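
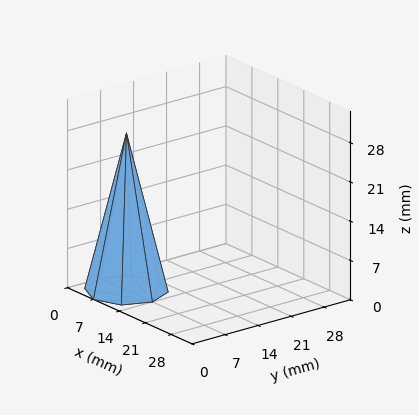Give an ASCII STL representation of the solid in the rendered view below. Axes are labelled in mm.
Reading the render: the shape is a regular 8-sided pyramid, base circumscribed radius ≈ 7 mm, apex at z ≈ 28 mm (dimensions read to the nearest mm from the axis ticks). For the STL, each face is triangulated and given an outward normal.

solid part
  facet normal 0.0000 0.0000 -1.0000
    outer loop
      vertex 7.000 14.000 0.000
      vertex 11.950 11.950 0.000
      vertex 14.000 7.000 0.000
    endloop
  endfacet
  facet normal 0.0000 0.0000 -1.0000
    outer loop
      vertex 2.050 11.950 0.000
      vertex 7.000 14.000 0.000
      vertex 14.000 7.000 0.000
    endloop
  endfacet
  facet normal 0.0000 0.0000 -1.0000
    outer loop
      vertex 0.000 7.000 0.000
      vertex 2.050 11.950 0.000
      vertex 14.000 7.000 0.000
    endloop
  endfacet
  facet normal 0.0000 0.0000 -1.0000
    outer loop
      vertex 2.050 2.050 0.000
      vertex 0.000 7.000 0.000
      vertex 14.000 7.000 0.000
    endloop
  endfacet
  facet normal 0.0000 0.0000 -1.0000
    outer loop
      vertex 7.000 0.000 0.000
      vertex 2.050 2.050 0.000
      vertex 14.000 7.000 0.000
    endloop
  endfacet
  facet normal 0.0000 0.0000 -1.0000
    outer loop
      vertex 11.950 2.050 0.000
      vertex 7.000 0.000 0.000
      vertex 14.000 7.000 0.000
    endloop
  endfacet
  facet normal 0.9002 0.3728 0.2251
    outer loop
      vertex 14.000 7.000 0.000
      vertex 11.950 11.950 0.000
      vertex 7.000 7.000 28.000
    endloop
  endfacet
  facet normal 0.3728 0.9002 0.2251
    outer loop
      vertex 11.950 11.950 0.000
      vertex 7.000 14.000 0.000
      vertex 7.000 7.000 28.000
    endloop
  endfacet
  facet normal -0.3728 0.9002 0.2251
    outer loop
      vertex 7.000 14.000 0.000
      vertex 2.050 11.950 0.000
      vertex 7.000 7.000 28.000
    endloop
  endfacet
  facet normal -0.9002 0.3728 0.2251
    outer loop
      vertex 2.050 11.950 0.000
      vertex 0.000 7.000 0.000
      vertex 7.000 7.000 28.000
    endloop
  endfacet
  facet normal -0.9002 -0.3728 0.2251
    outer loop
      vertex 0.000 7.000 0.000
      vertex 2.050 2.050 0.000
      vertex 7.000 7.000 28.000
    endloop
  endfacet
  facet normal -0.3728 -0.9002 0.2251
    outer loop
      vertex 2.050 2.050 0.000
      vertex 7.000 0.000 0.000
      vertex 7.000 7.000 28.000
    endloop
  endfacet
  facet normal 0.3728 -0.9002 0.2251
    outer loop
      vertex 7.000 0.000 0.000
      vertex 11.950 2.050 0.000
      vertex 7.000 7.000 28.000
    endloop
  endfacet
  facet normal 0.9002 -0.3728 0.2251
    outer loop
      vertex 11.950 2.050 0.000
      vertex 14.000 7.000 0.000
      vertex 7.000 7.000 28.000
    endloop
  endfacet
endsolid part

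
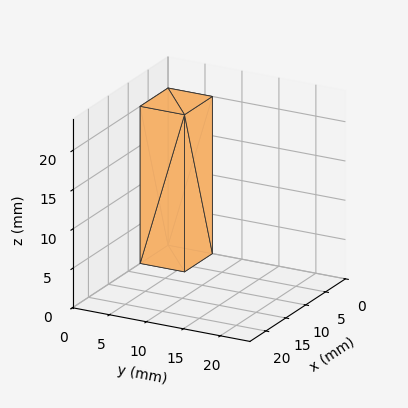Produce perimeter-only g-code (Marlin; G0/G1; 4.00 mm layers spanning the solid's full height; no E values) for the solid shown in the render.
Reading the render: the shape is a rectangular box, roughly 7 × 6 mm footprint and 20 mm tall (dimensions read to the nearest mm from the axis ticks). For the g-code, the solid's height is divided into equal slices at the stated Δz and each level perimeter traced with G1 moves after a G0 lift.

; perimeter-only toolpath
G21 ; units = mm
G90 ; absolute positioning
G28 ; home
; layer 1
G0 Z4.00
G0 X0.00 Y0.00
G1 X7.00 Y0.00
G1 X7.00 Y6.00
G1 X0.00 Y6.00
G1 X0.00 Y0.00
; layer 2
G0 Z8.00
G0 X0.00 Y0.00
G1 X7.00 Y0.00
G1 X7.00 Y6.00
G1 X0.00 Y6.00
G1 X0.00 Y0.00
; layer 3
G0 Z12.00
G0 X0.00 Y0.00
G1 X7.00 Y0.00
G1 X7.00 Y6.00
G1 X0.00 Y6.00
G1 X0.00 Y0.00
; layer 4
G0 Z16.00
G0 X0.00 Y0.00
G1 X7.00 Y0.00
G1 X7.00 Y6.00
G1 X0.00 Y6.00
G1 X0.00 Y0.00
; layer 5
G0 Z20.00
G0 X0.00 Y0.00
G1 X7.00 Y0.00
G1 X7.00 Y6.00
G1 X0.00 Y6.00
G1 X0.00 Y0.00
M2 ; end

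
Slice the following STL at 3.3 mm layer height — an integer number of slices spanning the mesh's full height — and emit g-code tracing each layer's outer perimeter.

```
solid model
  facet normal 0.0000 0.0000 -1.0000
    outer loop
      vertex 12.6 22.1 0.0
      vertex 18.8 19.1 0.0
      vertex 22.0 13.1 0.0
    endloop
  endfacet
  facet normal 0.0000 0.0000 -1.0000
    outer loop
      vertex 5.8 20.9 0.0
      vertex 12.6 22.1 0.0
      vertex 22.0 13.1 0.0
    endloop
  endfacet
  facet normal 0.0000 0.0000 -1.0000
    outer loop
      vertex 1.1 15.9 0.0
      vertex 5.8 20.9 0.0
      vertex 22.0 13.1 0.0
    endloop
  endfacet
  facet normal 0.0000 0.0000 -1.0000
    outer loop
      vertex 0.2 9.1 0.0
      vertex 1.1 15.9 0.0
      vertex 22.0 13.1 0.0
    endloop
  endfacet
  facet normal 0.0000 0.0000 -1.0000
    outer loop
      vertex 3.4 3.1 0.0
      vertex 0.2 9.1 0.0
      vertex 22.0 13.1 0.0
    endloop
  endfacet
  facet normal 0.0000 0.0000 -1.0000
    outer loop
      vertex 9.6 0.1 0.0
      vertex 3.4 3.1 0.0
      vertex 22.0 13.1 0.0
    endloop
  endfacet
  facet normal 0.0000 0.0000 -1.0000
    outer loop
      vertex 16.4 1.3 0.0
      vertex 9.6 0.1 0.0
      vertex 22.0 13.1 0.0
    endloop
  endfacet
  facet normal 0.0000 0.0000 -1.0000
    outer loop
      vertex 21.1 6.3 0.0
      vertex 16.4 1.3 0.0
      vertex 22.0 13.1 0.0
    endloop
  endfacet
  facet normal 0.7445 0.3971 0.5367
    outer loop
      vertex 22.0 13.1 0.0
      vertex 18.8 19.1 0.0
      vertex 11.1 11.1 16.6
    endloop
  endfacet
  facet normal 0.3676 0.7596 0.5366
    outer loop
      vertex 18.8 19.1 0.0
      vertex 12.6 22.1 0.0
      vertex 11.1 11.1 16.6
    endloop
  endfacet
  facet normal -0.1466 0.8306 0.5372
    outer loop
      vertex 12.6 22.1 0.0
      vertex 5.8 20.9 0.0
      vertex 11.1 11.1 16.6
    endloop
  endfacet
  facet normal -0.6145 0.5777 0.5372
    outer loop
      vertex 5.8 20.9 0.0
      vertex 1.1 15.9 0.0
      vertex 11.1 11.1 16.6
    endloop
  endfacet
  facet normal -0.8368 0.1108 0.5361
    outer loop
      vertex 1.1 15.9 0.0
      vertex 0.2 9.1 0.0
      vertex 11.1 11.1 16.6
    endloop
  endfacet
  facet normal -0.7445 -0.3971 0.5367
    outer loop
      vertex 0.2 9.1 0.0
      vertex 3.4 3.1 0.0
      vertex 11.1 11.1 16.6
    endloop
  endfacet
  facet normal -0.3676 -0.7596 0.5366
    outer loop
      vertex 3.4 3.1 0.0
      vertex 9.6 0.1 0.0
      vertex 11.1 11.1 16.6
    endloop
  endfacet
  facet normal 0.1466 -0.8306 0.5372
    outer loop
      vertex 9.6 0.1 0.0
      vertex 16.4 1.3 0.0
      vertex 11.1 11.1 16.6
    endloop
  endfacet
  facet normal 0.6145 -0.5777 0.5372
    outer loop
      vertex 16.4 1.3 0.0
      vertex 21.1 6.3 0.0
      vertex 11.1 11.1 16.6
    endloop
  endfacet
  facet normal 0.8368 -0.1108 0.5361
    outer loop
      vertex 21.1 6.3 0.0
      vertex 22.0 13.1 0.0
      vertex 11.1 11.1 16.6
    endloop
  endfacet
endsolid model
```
; perimeter-only toolpath
G21 ; units = mm
G90 ; absolute positioning
G28 ; home
; layer 1
G0 Z3.3
G0 X19.8 Y12.7
G1 X17.3 Y17.5
G1 X12.3 Y19.9
G1 X6.9 Y18.9
G1 X3.1 Y14.9
G1 X2.4 Y9.5
G1 X4.9 Y4.7
G1 X9.9 Y2.3
G1 X15.3 Y3.3
G1 X19.1 Y7.3
G1 X19.8 Y12.7
; layer 2
G0 Z6.6
G0 X17.6 Y12.3
G1 X15.7 Y15.9
G1 X12.0 Y17.7
G1 X7.9 Y17.0
G1 X5.1 Y14.0
G1 X4.6 Y9.9
G1 X6.5 Y6.3
G1 X10.2 Y4.5
G1 X14.3 Y5.2
G1 X17.1 Y8.2
G1 X17.6 Y12.3
; layer 3
G0 Z10.0
G0 X15.5 Y11.9
G1 X14.2 Y14.3
G1 X11.7 Y15.5
G1 X9.0 Y15.0
G1 X7.1 Y13.0
G1 X6.7 Y10.3
G1 X8.0 Y7.9
G1 X10.5 Y6.7
G1 X13.2 Y7.2
G1 X15.1 Y9.2
G1 X15.5 Y11.9
; layer 4
G0 Z13.3
G0 X13.3 Y11.5
G1 X12.6 Y12.7
G1 X11.4 Y13.3
G1 X10.0 Y13.1
G1 X9.1 Y12.1
G1 X8.9 Y10.7
G1 X9.6 Y9.5
G1 X10.8 Y8.9
G1 X12.2 Y9.1
G1 X13.1 Y10.1
G1 X13.3 Y11.5
M2 ; end

The solid is a regular 10-sided pyramid, base circumscribed radius ≈ 11.1 mm, apex at z ≈ 16.6 mm. Slicing at Δz = 3.3 mm — 5 equal slices spanning the solid's height, so layer i sits at z = i·h/5 — gives 4 non-empty perimeters. Each is a 10-segment closed polygon; G0 lifts to the layer z and rapids to the start vertex, then G1 traces the edges. The cross-section shrinks linearly with z (the slice at the apex is degenerate and omitted).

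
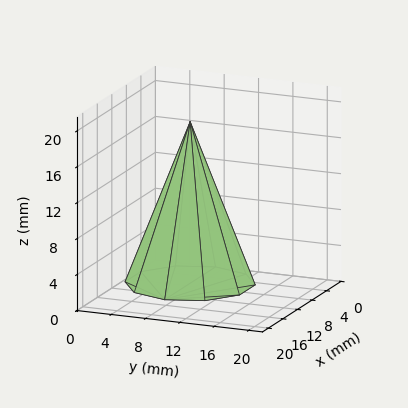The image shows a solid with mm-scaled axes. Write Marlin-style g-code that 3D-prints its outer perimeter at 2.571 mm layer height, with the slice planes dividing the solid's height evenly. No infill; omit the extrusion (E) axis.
Reading the render: the shape is a regular 10-sided pyramid, base circumscribed radius ≈ 7 mm, apex at z ≈ 18 mm (dimensions read to the nearest mm from the axis ticks). For the g-code, the solid's height is divided into equal slices at the stated Δz and each level perimeter traced with G1 moves after a G0 lift.

; perimeter-only toolpath
G21 ; units = mm
G90 ; absolute positioning
G28 ; home
; layer 1
G0 Z2.571
G0 X13.000 Y7.000
G1 X11.854 Y10.526
G1 X8.854 Y12.706
G1 X5.146 Y12.706
G1 X2.146 Y10.526
G1 X1.000 Y7.000
G1 X2.146 Y3.474
G1 X5.146 Y1.294
G1 X8.854 Y1.294
G1 X11.854 Y3.474
G1 X13.000 Y7.000
; layer 2
G0 Z5.143
G0 X12.000 Y7.000
G1 X11.045 Y9.939
G1 X8.545 Y11.755
G1 X5.455 Y11.755
G1 X2.955 Y9.939
G1 X2.000 Y7.000
G1 X2.955 Y4.061
G1 X5.455 Y2.245
G1 X8.545 Y2.245
G1 X11.045 Y4.061
G1 X12.000 Y7.000
; layer 3
G0 Z7.714
G0 X11.000 Y7.000
G1 X10.236 Y9.351
G1 X8.236 Y10.804
G1 X5.764 Y10.804
G1 X3.764 Y9.351
G1 X3.000 Y7.000
G1 X3.764 Y4.649
G1 X5.764 Y3.196
G1 X8.236 Y3.196
G1 X10.236 Y4.649
G1 X11.000 Y7.000
; layer 4
G0 Z10.286
G0 X10.000 Y7.000
G1 X9.427 Y8.763
G1 X7.927 Y9.853
G1 X6.073 Y9.853
G1 X4.573 Y8.763
G1 X4.000 Y7.000
G1 X4.573 Y5.237
G1 X6.073 Y4.147
G1 X7.927 Y4.147
G1 X9.427 Y5.237
G1 X10.000 Y7.000
; layer 5
G0 Z12.857
G0 X9.000 Y7.000
G1 X8.618 Y8.175
G1 X7.618 Y8.902
G1 X6.382 Y8.902
G1 X5.382 Y8.175
G1 X5.000 Y7.000
G1 X5.382 Y5.825
G1 X6.382 Y5.098
G1 X7.618 Y5.098
G1 X8.618 Y5.825
G1 X9.000 Y7.000
; layer 6
G0 Z15.429
G0 X8.000 Y7.000
G1 X7.809 Y7.588
G1 X7.309 Y7.951
G1 X6.691 Y7.951
G1 X6.191 Y7.588
G1 X6.000 Y7.000
G1 X6.191 Y6.412
G1 X6.691 Y6.049
G1 X7.309 Y6.049
G1 X7.809 Y6.412
G1 X8.000 Y7.000
M2 ; end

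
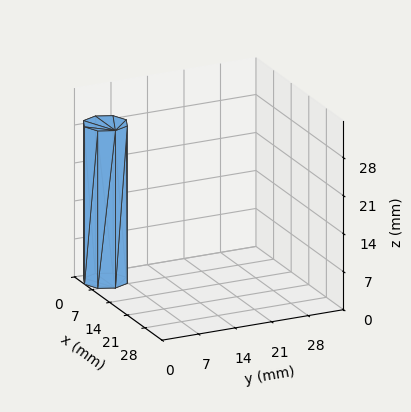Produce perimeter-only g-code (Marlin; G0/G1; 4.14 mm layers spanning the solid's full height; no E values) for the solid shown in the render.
Reading the render: the shape is a regular 8-sided prism (a cylinder approximated with 8 flat sides), circumscribed radius ≈ 4 mm, height ≈ 29 mm (dimensions read to the nearest mm from the axis ticks). For the g-code, the solid's height is divided into equal slices at the stated Δz and each level perimeter traced with G1 moves after a G0 lift.

; perimeter-only toolpath
G21 ; units = mm
G90 ; absolute positioning
G28 ; home
; layer 1
G0 Z4.14
G0 X8.00 Y4.00
G1 X6.83 Y6.83
G1 X4.00 Y8.00
G1 X1.17 Y6.83
G1 X0.00 Y4.00
G1 X1.17 Y1.17
G1 X4.00 Y0.00
G1 X6.83 Y1.17
G1 X8.00 Y4.00
; layer 2
G0 Z8.29
G0 X8.00 Y4.00
G1 X6.83 Y6.83
G1 X4.00 Y8.00
G1 X1.17 Y6.83
G1 X0.00 Y4.00
G1 X1.17 Y1.17
G1 X4.00 Y0.00
G1 X6.83 Y1.17
G1 X8.00 Y4.00
; layer 3
G0 Z12.43
G0 X8.00 Y4.00
G1 X6.83 Y6.83
G1 X4.00 Y8.00
G1 X1.17 Y6.83
G1 X0.00 Y4.00
G1 X1.17 Y1.17
G1 X4.00 Y0.00
G1 X6.83 Y1.17
G1 X8.00 Y4.00
; layer 4
G0 Z16.57
G0 X8.00 Y4.00
G1 X6.83 Y6.83
G1 X4.00 Y8.00
G1 X1.17 Y6.83
G1 X0.00 Y4.00
G1 X1.17 Y1.17
G1 X4.00 Y0.00
G1 X6.83 Y1.17
G1 X8.00 Y4.00
; layer 5
G0 Z20.71
G0 X8.00 Y4.00
G1 X6.83 Y6.83
G1 X4.00 Y8.00
G1 X1.17 Y6.83
G1 X0.00 Y4.00
G1 X1.17 Y1.17
G1 X4.00 Y0.00
G1 X6.83 Y1.17
G1 X8.00 Y4.00
; layer 6
G0 Z24.86
G0 X8.00 Y4.00
G1 X6.83 Y6.83
G1 X4.00 Y8.00
G1 X1.17 Y6.83
G1 X0.00 Y4.00
G1 X1.17 Y1.17
G1 X4.00 Y0.00
G1 X6.83 Y1.17
G1 X8.00 Y4.00
; layer 7
G0 Z29.00
G0 X8.00 Y4.00
G1 X6.83 Y6.83
G1 X4.00 Y8.00
G1 X1.17 Y6.83
G1 X0.00 Y4.00
G1 X1.17 Y1.17
G1 X4.00 Y0.00
G1 X6.83 Y1.17
G1 X8.00 Y4.00
M2 ; end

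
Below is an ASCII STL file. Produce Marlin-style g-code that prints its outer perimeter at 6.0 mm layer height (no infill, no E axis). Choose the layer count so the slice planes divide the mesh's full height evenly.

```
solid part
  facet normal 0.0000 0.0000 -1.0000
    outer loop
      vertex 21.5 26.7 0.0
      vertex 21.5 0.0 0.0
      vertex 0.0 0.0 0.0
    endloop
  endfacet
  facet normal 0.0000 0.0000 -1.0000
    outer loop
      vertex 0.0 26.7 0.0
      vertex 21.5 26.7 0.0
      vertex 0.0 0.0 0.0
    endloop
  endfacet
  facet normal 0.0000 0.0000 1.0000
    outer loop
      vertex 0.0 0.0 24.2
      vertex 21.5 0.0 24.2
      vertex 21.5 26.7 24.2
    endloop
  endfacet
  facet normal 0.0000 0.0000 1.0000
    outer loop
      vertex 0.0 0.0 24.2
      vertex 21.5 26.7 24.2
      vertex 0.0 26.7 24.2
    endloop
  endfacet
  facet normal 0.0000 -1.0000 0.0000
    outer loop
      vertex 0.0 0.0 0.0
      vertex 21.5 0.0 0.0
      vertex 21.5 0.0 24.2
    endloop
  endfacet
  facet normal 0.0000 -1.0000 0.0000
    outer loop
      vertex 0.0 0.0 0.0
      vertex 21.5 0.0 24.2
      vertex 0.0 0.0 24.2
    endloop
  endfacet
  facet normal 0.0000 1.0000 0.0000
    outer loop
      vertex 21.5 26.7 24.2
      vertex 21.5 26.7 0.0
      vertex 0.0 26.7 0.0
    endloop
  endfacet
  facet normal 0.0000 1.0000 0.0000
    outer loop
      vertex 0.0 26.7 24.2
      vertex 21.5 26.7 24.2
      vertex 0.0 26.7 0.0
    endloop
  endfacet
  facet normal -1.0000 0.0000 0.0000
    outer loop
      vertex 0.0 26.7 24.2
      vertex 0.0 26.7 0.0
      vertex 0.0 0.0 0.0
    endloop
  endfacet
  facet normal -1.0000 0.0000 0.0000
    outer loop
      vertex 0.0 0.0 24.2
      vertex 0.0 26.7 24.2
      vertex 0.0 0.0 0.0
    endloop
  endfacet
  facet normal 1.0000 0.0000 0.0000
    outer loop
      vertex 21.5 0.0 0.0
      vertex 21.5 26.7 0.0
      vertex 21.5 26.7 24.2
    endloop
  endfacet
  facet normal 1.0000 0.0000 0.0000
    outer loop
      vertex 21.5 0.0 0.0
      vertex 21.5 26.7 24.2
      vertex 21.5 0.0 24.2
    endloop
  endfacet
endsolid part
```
; perimeter-only toolpath
G21 ; units = mm
G90 ; absolute positioning
G28 ; home
; layer 1
G0 Z6.0
G0 X0.0 Y0.0
G1 X21.5 Y0.0
G1 X21.5 Y26.7
G1 X0.0 Y26.7
G1 X0.0 Y0.0
; layer 2
G0 Z12.1
G0 X0.0 Y0.0
G1 X21.5 Y0.0
G1 X21.5 Y26.7
G1 X0.0 Y26.7
G1 X0.0 Y0.0
; layer 3
G0 Z18.1
G0 X0.0 Y0.0
G1 X21.5 Y0.0
G1 X21.5 Y26.7
G1 X0.0 Y26.7
G1 X0.0 Y0.0
; layer 4
G0 Z24.2
G0 X0.0 Y0.0
G1 X21.5 Y0.0
G1 X21.5 Y26.7
G1 X0.0 Y26.7
G1 X0.0 Y0.0
M2 ; end

The solid is a rectangular box, roughly 21.5 × 26.7 mm footprint and 24.2 mm tall. Slicing at Δz = 6.0 mm — 4 equal slices spanning the solid's height, so layer i sits at z = i·h/4 — gives 4 non-empty perimeters. Each is a 4-segment closed polygon; G0 lifts to the layer z and rapids to the start vertex, then G1 traces the edges.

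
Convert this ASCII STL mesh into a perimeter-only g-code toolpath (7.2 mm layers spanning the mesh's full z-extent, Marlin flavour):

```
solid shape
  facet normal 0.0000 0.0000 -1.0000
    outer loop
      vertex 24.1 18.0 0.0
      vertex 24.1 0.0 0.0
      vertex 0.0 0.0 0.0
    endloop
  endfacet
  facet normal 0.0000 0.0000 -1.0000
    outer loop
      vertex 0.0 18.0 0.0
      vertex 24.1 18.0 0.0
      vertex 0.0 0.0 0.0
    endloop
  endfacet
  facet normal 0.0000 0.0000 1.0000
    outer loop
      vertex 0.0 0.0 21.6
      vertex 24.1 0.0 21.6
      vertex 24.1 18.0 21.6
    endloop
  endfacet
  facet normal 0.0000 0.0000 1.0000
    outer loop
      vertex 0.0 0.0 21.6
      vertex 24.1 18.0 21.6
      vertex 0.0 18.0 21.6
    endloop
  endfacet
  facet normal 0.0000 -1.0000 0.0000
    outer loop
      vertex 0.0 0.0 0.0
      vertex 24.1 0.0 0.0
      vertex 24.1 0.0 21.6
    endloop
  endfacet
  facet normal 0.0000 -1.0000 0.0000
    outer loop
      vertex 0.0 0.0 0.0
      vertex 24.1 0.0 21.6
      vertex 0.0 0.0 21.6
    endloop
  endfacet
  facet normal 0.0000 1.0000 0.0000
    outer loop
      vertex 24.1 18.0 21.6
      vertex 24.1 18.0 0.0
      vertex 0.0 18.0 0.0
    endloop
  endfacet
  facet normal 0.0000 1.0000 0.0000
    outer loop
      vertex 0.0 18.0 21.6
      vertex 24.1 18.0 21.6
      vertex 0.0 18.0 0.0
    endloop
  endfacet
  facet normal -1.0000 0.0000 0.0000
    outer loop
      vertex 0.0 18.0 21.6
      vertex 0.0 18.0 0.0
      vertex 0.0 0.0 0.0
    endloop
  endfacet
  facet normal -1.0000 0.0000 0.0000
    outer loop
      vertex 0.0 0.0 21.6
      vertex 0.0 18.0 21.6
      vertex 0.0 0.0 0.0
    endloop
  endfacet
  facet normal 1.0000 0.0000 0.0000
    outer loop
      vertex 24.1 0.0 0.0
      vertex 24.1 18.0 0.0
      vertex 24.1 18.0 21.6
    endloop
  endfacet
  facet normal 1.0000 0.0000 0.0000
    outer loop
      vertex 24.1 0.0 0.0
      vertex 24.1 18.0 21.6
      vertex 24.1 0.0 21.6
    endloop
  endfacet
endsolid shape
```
; perimeter-only toolpath
G21 ; units = mm
G90 ; absolute positioning
G28 ; home
; layer 1
G0 Z7.2
G0 X0.0 Y0.0
G1 X24.1 Y0.0
G1 X24.1 Y18.0
G1 X0.0 Y18.0
G1 X0.0 Y0.0
; layer 2
G0 Z14.4
G0 X0.0 Y0.0
G1 X24.1 Y0.0
G1 X24.1 Y18.0
G1 X0.0 Y18.0
G1 X0.0 Y0.0
; layer 3
G0 Z21.6
G0 X0.0 Y0.0
G1 X24.1 Y0.0
G1 X24.1 Y18.0
G1 X0.0 Y18.0
G1 X0.0 Y0.0
M2 ; end

The solid is a rectangular box, roughly 24.1 × 18 mm footprint and 21.6 mm tall. Slicing at Δz = 7.2 mm — 3 equal slices spanning the solid's height, so layer i sits at z = i·h/3 — gives 3 non-empty perimeters. Each is a 4-segment closed polygon; G0 lifts to the layer z and rapids to the start vertex, then G1 traces the edges.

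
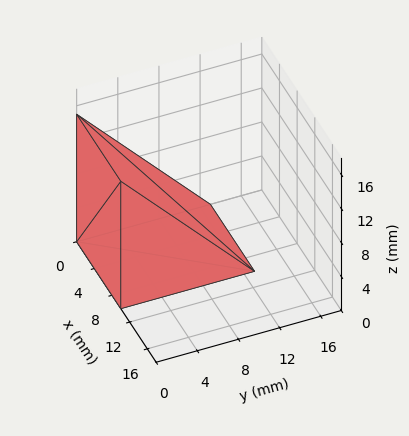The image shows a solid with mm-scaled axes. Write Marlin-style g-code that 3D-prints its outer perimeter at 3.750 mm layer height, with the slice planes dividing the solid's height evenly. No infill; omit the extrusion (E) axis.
Reading the render: the shape is a wedge (ramp): 10 × 13 mm base, rising to 15 mm along the y=0 edge and sloping linearly to z=0 at y=13 (dimensions read to the nearest mm from the axis ticks). For the g-code, the solid's height is divided into equal slices at the stated Δz and each level perimeter traced with G1 moves after a G0 lift.

; perimeter-only toolpath
G21 ; units = mm
G90 ; absolute positioning
G28 ; home
; layer 1
G0 Z3.750
G0 X0.000 Y0.000
G1 X10.000 Y0.000
G1 X10.000 Y9.750
G1 X0.000 Y9.750
G1 X0.000 Y0.000
; layer 2
G0 Z7.500
G0 X0.000 Y0.000
G1 X10.000 Y0.000
G1 X10.000 Y6.500
G1 X0.000 Y6.500
G1 X0.000 Y0.000
; layer 3
G0 Z11.250
G0 X0.000 Y0.000
G1 X10.000 Y0.000
G1 X10.000 Y3.250
G1 X0.000 Y3.250
G1 X0.000 Y0.000
M2 ; end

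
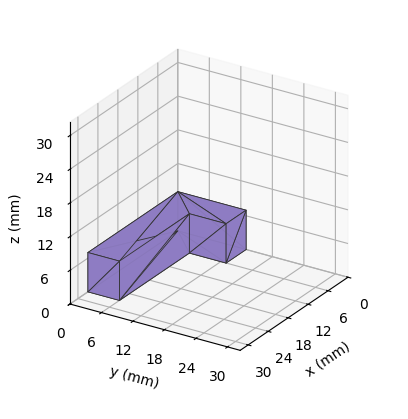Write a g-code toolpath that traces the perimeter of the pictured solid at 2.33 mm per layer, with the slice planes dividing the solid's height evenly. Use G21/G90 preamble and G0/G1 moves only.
Reading the render: the shape is an L-shaped prism: outer 27 × 13 mm, arm thicknesses ≈ 6 mm (horizontal) and 6 mm (vertical), extruded 7 mm in z (dimensions read to the nearest mm from the axis ticks). For the g-code, the solid's height is divided into equal slices at the stated Δz and each level perimeter traced with G1 moves after a G0 lift.

; perimeter-only toolpath
G21 ; units = mm
G90 ; absolute positioning
G28 ; home
; layer 1
G0 Z2.33
G0 X0.00 Y0.00
G1 X27.00 Y0.00
G1 X27.00 Y6.00
G1 X6.00 Y6.00
G1 X6.00 Y13.00
G1 X0.00 Y13.00
G1 X0.00 Y0.00
; layer 2
G0 Z4.67
G0 X0.00 Y0.00
G1 X27.00 Y0.00
G1 X27.00 Y6.00
G1 X6.00 Y6.00
G1 X6.00 Y13.00
G1 X0.00 Y13.00
G1 X0.00 Y0.00
; layer 3
G0 Z7.00
G0 X0.00 Y0.00
G1 X27.00 Y0.00
G1 X27.00 Y6.00
G1 X6.00 Y6.00
G1 X6.00 Y13.00
G1 X0.00 Y13.00
G1 X0.00 Y0.00
M2 ; end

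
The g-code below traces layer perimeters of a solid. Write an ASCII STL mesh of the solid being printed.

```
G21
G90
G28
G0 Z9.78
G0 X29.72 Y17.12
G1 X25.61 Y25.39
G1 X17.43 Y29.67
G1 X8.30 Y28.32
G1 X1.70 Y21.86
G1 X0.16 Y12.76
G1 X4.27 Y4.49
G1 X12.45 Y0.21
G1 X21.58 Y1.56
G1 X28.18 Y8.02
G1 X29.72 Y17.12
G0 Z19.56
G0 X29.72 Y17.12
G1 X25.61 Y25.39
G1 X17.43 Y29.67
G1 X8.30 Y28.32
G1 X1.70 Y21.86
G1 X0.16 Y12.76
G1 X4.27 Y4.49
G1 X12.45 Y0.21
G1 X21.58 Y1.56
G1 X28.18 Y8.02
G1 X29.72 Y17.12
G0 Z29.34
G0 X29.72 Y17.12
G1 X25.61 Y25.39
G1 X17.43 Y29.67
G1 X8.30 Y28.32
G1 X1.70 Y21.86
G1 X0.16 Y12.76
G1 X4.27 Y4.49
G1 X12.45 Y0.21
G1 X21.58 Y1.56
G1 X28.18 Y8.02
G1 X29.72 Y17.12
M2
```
solid part
  facet normal 0.0000 0.0000 -1.0000
    outer loop
      vertex 17.43 29.67 0.00
      vertex 25.61 25.39 0.00
      vertex 29.72 17.12 0.00
    endloop
  endfacet
  facet normal 0.0000 0.0000 -1.0000
    outer loop
      vertex 8.30 28.32 0.00
      vertex 17.43 29.67 0.00
      vertex 29.72 17.12 0.00
    endloop
  endfacet
  facet normal 0.0000 0.0000 -1.0000
    outer loop
      vertex 1.70 21.86 0.00
      vertex 8.30 28.32 0.00
      vertex 29.72 17.12 0.00
    endloop
  endfacet
  facet normal 0.0000 0.0000 -1.0000
    outer loop
      vertex 0.16 12.76 0.00
      vertex 1.70 21.86 0.00
      vertex 29.72 17.12 0.00
    endloop
  endfacet
  facet normal 0.0000 0.0000 -1.0000
    outer loop
      vertex 4.27 4.49 0.00
      vertex 0.16 12.76 0.00
      vertex 29.72 17.12 0.00
    endloop
  endfacet
  facet normal 0.0000 0.0000 -1.0000
    outer loop
      vertex 12.45 0.21 0.00
      vertex 4.27 4.49 0.00
      vertex 29.72 17.12 0.00
    endloop
  endfacet
  facet normal 0.0000 0.0000 -1.0000
    outer loop
      vertex 21.58 1.56 0.00
      vertex 12.45 0.21 0.00
      vertex 29.72 17.12 0.00
    endloop
  endfacet
  facet normal 0.0000 0.0000 -1.0000
    outer loop
      vertex 28.18 8.02 0.00
      vertex 21.58 1.56 0.00
      vertex 29.72 17.12 0.00
    endloop
  endfacet
  facet normal 0.0000 0.0000 1.0000
    outer loop
      vertex 29.72 17.12 29.34
      vertex 25.61 25.39 29.34
      vertex 17.43 29.67 29.34
    endloop
  endfacet
  facet normal 0.0000 0.0000 1.0000
    outer loop
      vertex 29.72 17.12 29.34
      vertex 17.43 29.67 29.34
      vertex 8.30 28.32 29.34
    endloop
  endfacet
  facet normal 0.0000 0.0000 1.0000
    outer loop
      vertex 29.72 17.12 29.34
      vertex 8.30 28.32 29.34
      vertex 1.70 21.86 29.34
    endloop
  endfacet
  facet normal 0.0000 0.0000 1.0000
    outer loop
      vertex 29.72 17.12 29.34
      vertex 1.70 21.86 29.34
      vertex 0.16 12.76 29.34
    endloop
  endfacet
  facet normal 0.0000 0.0000 1.0000
    outer loop
      vertex 29.72 17.12 29.34
      vertex 0.16 12.76 29.34
      vertex 4.27 4.49 29.34
    endloop
  endfacet
  facet normal 0.0000 0.0000 1.0000
    outer loop
      vertex 29.72 17.12 29.34
      vertex 4.27 4.49 29.34
      vertex 12.45 0.21 29.34
    endloop
  endfacet
  facet normal 0.0000 0.0000 1.0000
    outer loop
      vertex 29.72 17.12 29.34
      vertex 12.45 0.21 29.34
      vertex 21.58 1.56 29.34
    endloop
  endfacet
  facet normal 0.0000 0.0000 1.0000
    outer loop
      vertex 29.72 17.12 29.34
      vertex 21.58 1.56 29.34
      vertex 28.18 8.02 29.34
    endloop
  endfacet
  facet normal 0.8955 0.4450 0.0000
    outer loop
      vertex 29.72 17.12 0.00
      vertex 25.61 25.39 0.00
      vertex 25.61 25.39 29.34
    endloop
  endfacet
  facet normal 0.8955 0.4450 0.0000
    outer loop
      vertex 29.72 17.12 0.00
      vertex 25.61 25.39 29.34
      vertex 29.72 17.12 29.34
    endloop
  endfacet
  facet normal 0.4636 0.8860 0.0000
    outer loop
      vertex 25.61 25.39 0.00
      vertex 17.43 29.67 0.00
      vertex 17.43 29.67 29.34
    endloop
  endfacet
  facet normal 0.4636 0.8860 0.0000
    outer loop
      vertex 25.61 25.39 0.00
      vertex 17.43 29.67 29.34
      vertex 25.61 25.39 29.34
    endloop
  endfacet
  facet normal -0.1463 0.9892 0.0000
    outer loop
      vertex 17.43 29.67 0.00
      vertex 8.30 28.32 0.00
      vertex 8.30 28.32 29.34
    endloop
  endfacet
  facet normal -0.1463 0.9892 0.0000
    outer loop
      vertex 17.43 29.67 0.00
      vertex 8.30 28.32 29.34
      vertex 17.43 29.67 29.34
    endloop
  endfacet
  facet normal -0.6995 0.7146 0.0000
    outer loop
      vertex 8.30 28.32 0.00
      vertex 1.70 21.86 0.00
      vertex 1.70 21.86 29.34
    endloop
  endfacet
  facet normal -0.6995 0.7146 0.0000
    outer loop
      vertex 8.30 28.32 0.00
      vertex 1.70 21.86 29.34
      vertex 8.30 28.32 29.34
    endloop
  endfacet
  facet normal -0.9860 0.1669 0.0000
    outer loop
      vertex 1.70 21.86 0.00
      vertex 0.16 12.76 0.00
      vertex 0.16 12.76 29.34
    endloop
  endfacet
  facet normal -0.9860 0.1669 0.0000
    outer loop
      vertex 1.70 21.86 0.00
      vertex 0.16 12.76 29.34
      vertex 1.70 21.86 29.34
    endloop
  endfacet
  facet normal -0.8955 -0.4450 0.0000
    outer loop
      vertex 0.16 12.76 0.00
      vertex 4.27 4.49 0.00
      vertex 4.27 4.49 29.34
    endloop
  endfacet
  facet normal -0.8955 -0.4450 0.0000
    outer loop
      vertex 0.16 12.76 0.00
      vertex 4.27 4.49 29.34
      vertex 0.16 12.76 29.34
    endloop
  endfacet
  facet normal -0.4636 -0.8860 0.0000
    outer loop
      vertex 4.27 4.49 0.00
      vertex 12.45 0.21 0.00
      vertex 12.45 0.21 29.34
    endloop
  endfacet
  facet normal -0.4636 -0.8860 0.0000
    outer loop
      vertex 4.27 4.49 0.00
      vertex 12.45 0.21 29.34
      vertex 4.27 4.49 29.34
    endloop
  endfacet
  facet normal 0.1463 -0.9892 0.0000
    outer loop
      vertex 12.45 0.21 0.00
      vertex 21.58 1.56 0.00
      vertex 21.58 1.56 29.34
    endloop
  endfacet
  facet normal 0.1463 -0.9892 0.0000
    outer loop
      vertex 12.45 0.21 0.00
      vertex 21.58 1.56 29.34
      vertex 12.45 0.21 29.34
    endloop
  endfacet
  facet normal 0.6995 -0.7146 0.0000
    outer loop
      vertex 21.58 1.56 0.00
      vertex 28.18 8.02 0.00
      vertex 28.18 8.02 29.34
    endloop
  endfacet
  facet normal 0.6995 -0.7146 0.0000
    outer loop
      vertex 21.58 1.56 0.00
      vertex 28.18 8.02 29.34
      vertex 21.58 1.56 29.34
    endloop
  endfacet
  facet normal 0.9860 -0.1669 0.0000
    outer loop
      vertex 28.18 8.02 0.00
      vertex 29.72 17.12 0.00
      vertex 29.72 17.12 29.34
    endloop
  endfacet
  facet normal 0.9860 -0.1669 0.0000
    outer loop
      vertex 28.18 8.02 0.00
      vertex 29.72 17.12 29.34
      vertex 28.18 8.02 29.34
    endloop
  endfacet
endsolid part

The G0 Z moves step by Δz≈9.78 mm. Every layer's G1 loop is the same polygon, so the solid is a straight extrusion of it from z=0 to z≈29.3. Closing with flat bottom and top caps and triangulating gives 36 facets — a regular 10-sided prism (a cylinder approximated with 10 flat sides), circumscribed radius ≈ 14.9 mm, height ≈ 29.3 mm.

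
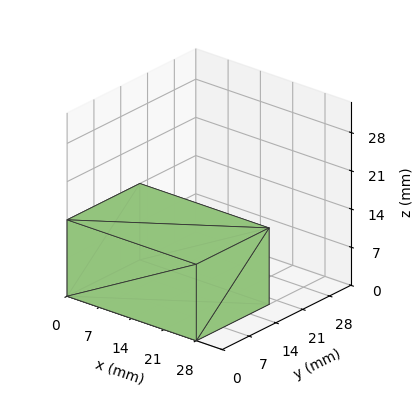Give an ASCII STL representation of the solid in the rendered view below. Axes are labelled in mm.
Reading the render: the shape is a rectangular box, roughly 28 × 19 mm footprint and 14 mm tall (dimensions read to the nearest mm from the axis ticks). For the STL, each face is triangulated and given an outward normal.

solid part
  facet normal 0.0000 0.0000 -1.0000
    outer loop
      vertex 28.0 19.0 0.0
      vertex 28.0 0.0 0.0
      vertex 0.0 0.0 0.0
    endloop
  endfacet
  facet normal 0.0000 0.0000 -1.0000
    outer loop
      vertex 0.0 19.0 0.0
      vertex 28.0 19.0 0.0
      vertex 0.0 0.0 0.0
    endloop
  endfacet
  facet normal 0.0000 0.0000 1.0000
    outer loop
      vertex 0.0 0.0 14.0
      vertex 28.0 0.0 14.0
      vertex 28.0 19.0 14.0
    endloop
  endfacet
  facet normal 0.0000 0.0000 1.0000
    outer loop
      vertex 0.0 0.0 14.0
      vertex 28.0 19.0 14.0
      vertex 0.0 19.0 14.0
    endloop
  endfacet
  facet normal 0.0000 -1.0000 0.0000
    outer loop
      vertex 0.0 0.0 0.0
      vertex 28.0 0.0 0.0
      vertex 28.0 0.0 14.0
    endloop
  endfacet
  facet normal 0.0000 -1.0000 0.0000
    outer loop
      vertex 0.0 0.0 0.0
      vertex 28.0 0.0 14.0
      vertex 0.0 0.0 14.0
    endloop
  endfacet
  facet normal 0.0000 1.0000 0.0000
    outer loop
      vertex 28.0 19.0 14.0
      vertex 28.0 19.0 0.0
      vertex 0.0 19.0 0.0
    endloop
  endfacet
  facet normal 0.0000 1.0000 0.0000
    outer loop
      vertex 0.0 19.0 14.0
      vertex 28.0 19.0 14.0
      vertex 0.0 19.0 0.0
    endloop
  endfacet
  facet normal -1.0000 0.0000 0.0000
    outer loop
      vertex 0.0 19.0 14.0
      vertex 0.0 19.0 0.0
      vertex 0.0 0.0 0.0
    endloop
  endfacet
  facet normal -1.0000 0.0000 0.0000
    outer loop
      vertex 0.0 0.0 14.0
      vertex 0.0 19.0 14.0
      vertex 0.0 0.0 0.0
    endloop
  endfacet
  facet normal 1.0000 0.0000 0.0000
    outer loop
      vertex 28.0 0.0 0.0
      vertex 28.0 19.0 0.0
      vertex 28.0 19.0 14.0
    endloop
  endfacet
  facet normal 1.0000 0.0000 0.0000
    outer loop
      vertex 28.0 0.0 0.0
      vertex 28.0 19.0 14.0
      vertex 28.0 0.0 14.0
    endloop
  endfacet
endsolid part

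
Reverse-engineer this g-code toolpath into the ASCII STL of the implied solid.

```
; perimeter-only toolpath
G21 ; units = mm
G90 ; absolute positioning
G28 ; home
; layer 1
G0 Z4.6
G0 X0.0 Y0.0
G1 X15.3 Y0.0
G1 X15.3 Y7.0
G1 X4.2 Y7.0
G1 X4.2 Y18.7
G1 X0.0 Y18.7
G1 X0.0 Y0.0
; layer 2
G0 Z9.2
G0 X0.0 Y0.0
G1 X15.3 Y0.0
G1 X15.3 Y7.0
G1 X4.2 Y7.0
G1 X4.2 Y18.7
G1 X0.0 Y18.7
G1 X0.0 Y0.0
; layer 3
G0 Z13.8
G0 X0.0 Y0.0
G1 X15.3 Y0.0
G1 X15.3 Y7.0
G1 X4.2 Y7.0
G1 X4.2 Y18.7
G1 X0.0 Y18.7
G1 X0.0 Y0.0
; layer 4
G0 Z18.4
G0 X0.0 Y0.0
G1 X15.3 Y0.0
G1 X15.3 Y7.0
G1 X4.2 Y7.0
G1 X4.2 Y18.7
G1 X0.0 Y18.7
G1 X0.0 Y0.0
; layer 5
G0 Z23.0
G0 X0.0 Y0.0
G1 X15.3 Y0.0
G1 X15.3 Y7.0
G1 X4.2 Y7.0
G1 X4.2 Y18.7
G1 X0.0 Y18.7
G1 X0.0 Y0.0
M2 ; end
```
solid part
  facet normal 0.0000 0.0000 -1.0000
    outer loop
      vertex 15.3 7.0 0.0
      vertex 15.3 0.0 0.0
      vertex 0.0 0.0 0.0
    endloop
  endfacet
  facet normal 0.0000 0.0000 -1.0000
    outer loop
      vertex 4.2 7.0 0.0
      vertex 15.3 7.0 0.0
      vertex 0.0 0.0 0.0
    endloop
  endfacet
  facet normal 0.0000 0.0000 -1.0000
    outer loop
      vertex 4.2 18.7 0.0
      vertex 4.2 7.0 0.0
      vertex 0.0 0.0 0.0
    endloop
  endfacet
  facet normal 0.0000 0.0000 -1.0000
    outer loop
      vertex 0.0 18.7 0.0
      vertex 4.2 18.7 0.0
      vertex 0.0 0.0 0.0
    endloop
  endfacet
  facet normal 0.0000 0.0000 1.0000
    outer loop
      vertex 0.0 0.0 23.0
      vertex 15.3 0.0 23.0
      vertex 15.3 7.0 23.0
    endloop
  endfacet
  facet normal 0.0000 0.0000 1.0000
    outer loop
      vertex 0.0 0.0 23.0
      vertex 15.3 7.0 23.0
      vertex 4.2 7.0 23.0
    endloop
  endfacet
  facet normal 0.0000 0.0000 1.0000
    outer loop
      vertex 0.0 0.0 23.0
      vertex 4.2 7.0 23.0
      vertex 4.2 18.7 23.0
    endloop
  endfacet
  facet normal 0.0000 0.0000 1.0000
    outer loop
      vertex 0.0 0.0 23.0
      vertex 4.2 18.7 23.0
      vertex 0.0 18.7 23.0
    endloop
  endfacet
  facet normal 0.0000 -1.0000 0.0000
    outer loop
      vertex 0.0 0.0 0.0
      vertex 15.3 0.0 0.0
      vertex 15.3 0.0 23.0
    endloop
  endfacet
  facet normal 0.0000 -1.0000 0.0000
    outer loop
      vertex 0.0 0.0 0.0
      vertex 15.3 0.0 23.0
      vertex 0.0 0.0 23.0
    endloop
  endfacet
  facet normal 1.0000 0.0000 0.0000
    outer loop
      vertex 15.3 0.0 0.0
      vertex 15.3 7.0 0.0
      vertex 15.3 7.0 23.0
    endloop
  endfacet
  facet normal 1.0000 0.0000 0.0000
    outer loop
      vertex 15.3 0.0 0.0
      vertex 15.3 7.0 23.0
      vertex 15.3 0.0 23.0
    endloop
  endfacet
  facet normal 0.0000 1.0000 0.0000
    outer loop
      vertex 15.3 7.0 0.0
      vertex 4.2 7.0 0.0
      vertex 4.2 7.0 23.0
    endloop
  endfacet
  facet normal 0.0000 1.0000 0.0000
    outer loop
      vertex 15.3 7.0 0.0
      vertex 4.2 7.0 23.0
      vertex 15.3 7.0 23.0
    endloop
  endfacet
  facet normal 1.0000 0.0000 0.0000
    outer loop
      vertex 4.2 7.0 0.0
      vertex 4.2 18.7 0.0
      vertex 4.2 18.7 23.0
    endloop
  endfacet
  facet normal 1.0000 0.0000 0.0000
    outer loop
      vertex 4.2 7.0 0.0
      vertex 4.2 18.7 23.0
      vertex 4.2 7.0 23.0
    endloop
  endfacet
  facet normal 0.0000 1.0000 0.0000
    outer loop
      vertex 4.2 18.7 0.0
      vertex 0.0 18.7 0.0
      vertex 0.0 18.7 23.0
    endloop
  endfacet
  facet normal 0.0000 1.0000 0.0000
    outer loop
      vertex 4.2 18.7 0.0
      vertex 0.0 18.7 23.0
      vertex 4.2 18.7 23.0
    endloop
  endfacet
  facet normal -1.0000 0.0000 0.0000
    outer loop
      vertex 0.0 18.7 0.0
      vertex 0.0 0.0 0.0
      vertex 0.0 0.0 23.0
    endloop
  endfacet
  facet normal -1.0000 0.0000 0.0000
    outer loop
      vertex 0.0 18.7 0.0
      vertex 0.0 0.0 23.0
      vertex 0.0 18.7 23.0
    endloop
  endfacet
endsolid part

The G0 Z moves step by Δz≈4.6 mm. Every layer's G1 loop is the same polygon, so the solid is a straight extrusion of it from z=0 to z≈23. Closing with flat bottom and top caps and triangulating gives 20 facets — an L-shaped prism: outer 15.3 × 18.7 mm, arm thicknesses ≈ 7 mm (horizontal) and 4.2 mm (vertical), extruded 23 mm in z.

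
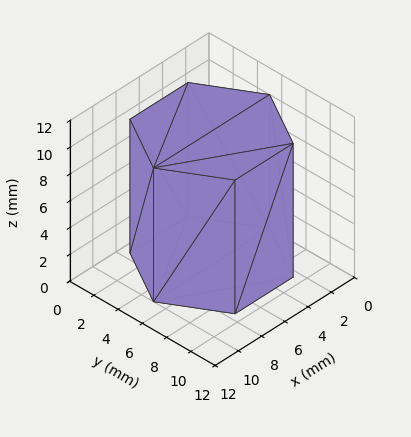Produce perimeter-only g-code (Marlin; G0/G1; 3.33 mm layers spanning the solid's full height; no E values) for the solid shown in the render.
Reading the render: the shape is a regular 6-sided prism (a cylinder approximated with 6 flat sides), circumscribed radius ≈ 5 mm, height ≈ 10 mm (dimensions read to the nearest mm from the axis ticks). For the g-code, the solid's height is divided into equal slices at the stated Δz and each level perimeter traced with G1 moves after a G0 lift.

; perimeter-only toolpath
G21 ; units = mm
G90 ; absolute positioning
G28 ; home
; layer 1
G0 Z3.33
G0 X10.00 Y5.00
G1 X7.50 Y9.33
G1 X2.50 Y9.33
G1 X0.00 Y5.00
G1 X2.50 Y0.67
G1 X7.50 Y0.67
G1 X10.00 Y5.00
; layer 2
G0 Z6.67
G0 X10.00 Y5.00
G1 X7.50 Y9.33
G1 X2.50 Y9.33
G1 X0.00 Y5.00
G1 X2.50 Y0.67
G1 X7.50 Y0.67
G1 X10.00 Y5.00
; layer 3
G0 Z10.00
G0 X10.00 Y5.00
G1 X7.50 Y9.33
G1 X2.50 Y9.33
G1 X0.00 Y5.00
G1 X2.50 Y0.67
G1 X7.50 Y0.67
G1 X10.00 Y5.00
M2 ; end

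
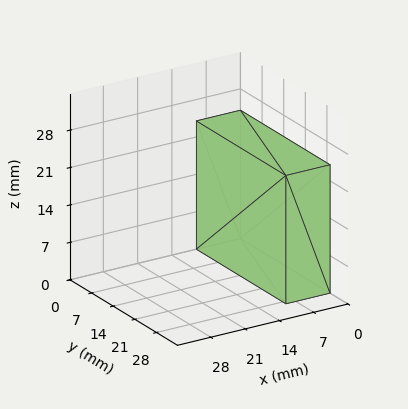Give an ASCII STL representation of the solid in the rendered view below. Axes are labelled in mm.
Reading the render: the shape is a rectangular box, roughly 9 × 29 mm footprint and 24 mm tall (dimensions read to the nearest mm from the axis ticks). For the STL, each face is triangulated and given an outward normal.

solid part
  facet normal 0.0000 0.0000 -1.0000
    outer loop
      vertex 9.000 29.000 0.000
      vertex 9.000 0.000 0.000
      vertex 0.000 0.000 0.000
    endloop
  endfacet
  facet normal 0.0000 0.0000 -1.0000
    outer loop
      vertex 0.000 29.000 0.000
      vertex 9.000 29.000 0.000
      vertex 0.000 0.000 0.000
    endloop
  endfacet
  facet normal 0.0000 0.0000 1.0000
    outer loop
      vertex 0.000 0.000 24.000
      vertex 9.000 0.000 24.000
      vertex 9.000 29.000 24.000
    endloop
  endfacet
  facet normal 0.0000 0.0000 1.0000
    outer loop
      vertex 0.000 0.000 24.000
      vertex 9.000 29.000 24.000
      vertex 0.000 29.000 24.000
    endloop
  endfacet
  facet normal 0.0000 -1.0000 0.0000
    outer loop
      vertex 0.000 0.000 0.000
      vertex 9.000 0.000 0.000
      vertex 9.000 0.000 24.000
    endloop
  endfacet
  facet normal 0.0000 -1.0000 0.0000
    outer loop
      vertex 0.000 0.000 0.000
      vertex 9.000 0.000 24.000
      vertex 0.000 0.000 24.000
    endloop
  endfacet
  facet normal 0.0000 1.0000 0.0000
    outer loop
      vertex 9.000 29.000 24.000
      vertex 9.000 29.000 0.000
      vertex 0.000 29.000 0.000
    endloop
  endfacet
  facet normal 0.0000 1.0000 0.0000
    outer loop
      vertex 0.000 29.000 24.000
      vertex 9.000 29.000 24.000
      vertex 0.000 29.000 0.000
    endloop
  endfacet
  facet normal -1.0000 0.0000 0.0000
    outer loop
      vertex 0.000 29.000 24.000
      vertex 0.000 29.000 0.000
      vertex 0.000 0.000 0.000
    endloop
  endfacet
  facet normal -1.0000 0.0000 0.0000
    outer loop
      vertex 0.000 0.000 24.000
      vertex 0.000 29.000 24.000
      vertex 0.000 0.000 0.000
    endloop
  endfacet
  facet normal 1.0000 0.0000 0.0000
    outer loop
      vertex 9.000 0.000 0.000
      vertex 9.000 29.000 0.000
      vertex 9.000 29.000 24.000
    endloop
  endfacet
  facet normal 1.0000 0.0000 0.0000
    outer loop
      vertex 9.000 0.000 0.000
      vertex 9.000 29.000 24.000
      vertex 9.000 0.000 24.000
    endloop
  endfacet
endsolid part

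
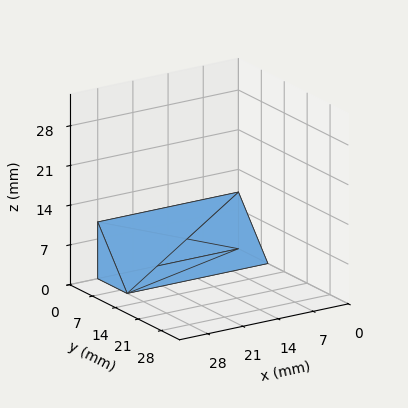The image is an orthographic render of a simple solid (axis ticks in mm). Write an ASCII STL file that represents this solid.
Reading the render: the shape is a wedge (ramp): 28 × 9 mm base, rising to 10 mm along the y=0 edge and sloping linearly to z=0 at y=9 (dimensions read to the nearest mm from the axis ticks). For the STL, each face is triangulated and given an outward normal.

solid part
  facet normal 0.0000 0.0000 -1.0000
    outer loop
      vertex 28.00 9.00 0.00
      vertex 28.00 0.00 0.00
      vertex 0.00 0.00 0.00
    endloop
  endfacet
  facet normal 0.0000 0.0000 -1.0000
    outer loop
      vertex 0.00 9.00 0.00
      vertex 28.00 9.00 0.00
      vertex 0.00 0.00 0.00
    endloop
  endfacet
  facet normal 0.0000 -1.0000 0.0000
    outer loop
      vertex 0.00 0.00 0.00
      vertex 28.00 0.00 0.00
      vertex 28.00 0.00 10.00
    endloop
  endfacet
  facet normal 0.0000 -1.0000 0.0000
    outer loop
      vertex 0.00 0.00 0.00
      vertex 28.00 0.00 10.00
      vertex 0.00 0.00 10.00
    endloop
  endfacet
  facet normal 0.0000 0.7433 0.6690
    outer loop
      vertex 0.00 0.00 10.00
      vertex 28.00 0.00 10.00
      vertex 28.00 9.00 0.00
    endloop
  endfacet
  facet normal 0.0000 0.7433 0.6690
    outer loop
      vertex 0.00 0.00 10.00
      vertex 28.00 9.00 0.00
      vertex 0.00 9.00 0.00
    endloop
  endfacet
  facet normal -1.0000 0.0000 0.0000
    outer loop
      vertex 0.00 0.00 10.00
      vertex 0.00 9.00 0.00
      vertex 0.00 0.00 0.00
    endloop
  endfacet
  facet normal 1.0000 0.0000 0.0000
    outer loop
      vertex 28.00 0.00 0.00
      vertex 28.00 9.00 0.00
      vertex 28.00 0.00 10.00
    endloop
  endfacet
endsolid part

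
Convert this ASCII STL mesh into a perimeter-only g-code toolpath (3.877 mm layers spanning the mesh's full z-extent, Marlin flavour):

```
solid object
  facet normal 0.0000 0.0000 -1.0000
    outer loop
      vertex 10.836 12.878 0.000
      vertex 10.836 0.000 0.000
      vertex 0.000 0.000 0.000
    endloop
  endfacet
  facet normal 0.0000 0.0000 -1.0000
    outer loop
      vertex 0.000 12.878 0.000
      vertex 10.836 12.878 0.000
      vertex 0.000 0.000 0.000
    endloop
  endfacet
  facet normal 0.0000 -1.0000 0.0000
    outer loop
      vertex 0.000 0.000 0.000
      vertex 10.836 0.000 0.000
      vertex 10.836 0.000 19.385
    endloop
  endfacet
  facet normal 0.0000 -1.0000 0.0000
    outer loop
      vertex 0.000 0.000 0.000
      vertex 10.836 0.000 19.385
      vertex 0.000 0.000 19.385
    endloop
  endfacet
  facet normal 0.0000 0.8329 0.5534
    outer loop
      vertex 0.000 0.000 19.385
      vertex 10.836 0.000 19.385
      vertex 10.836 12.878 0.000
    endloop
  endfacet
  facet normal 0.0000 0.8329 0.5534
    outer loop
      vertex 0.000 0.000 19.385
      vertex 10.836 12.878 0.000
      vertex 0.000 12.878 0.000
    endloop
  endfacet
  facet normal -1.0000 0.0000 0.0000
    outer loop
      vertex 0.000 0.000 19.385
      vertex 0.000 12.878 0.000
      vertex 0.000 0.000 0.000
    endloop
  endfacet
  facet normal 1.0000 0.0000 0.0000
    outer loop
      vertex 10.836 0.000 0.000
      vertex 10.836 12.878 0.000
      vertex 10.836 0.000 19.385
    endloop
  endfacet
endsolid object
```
; perimeter-only toolpath
G21 ; units = mm
G90 ; absolute positioning
G28 ; home
; layer 1
G0 Z3.877
G0 X0.000 Y0.000
G1 X10.836 Y0.000
G1 X10.836 Y10.302
G1 X0.000 Y10.302
G1 X0.000 Y0.000
; layer 2
G0 Z7.754
G0 X0.000 Y0.000
G1 X10.836 Y0.000
G1 X10.836 Y7.727
G1 X0.000 Y7.727
G1 X0.000 Y0.000
; layer 3
G0 Z11.631
G0 X0.000 Y0.000
G1 X10.836 Y0.000
G1 X10.836 Y5.151
G1 X0.000 Y5.151
G1 X0.000 Y0.000
; layer 4
G0 Z15.508
G0 X0.000 Y0.000
G1 X10.836 Y0.000
G1 X10.836 Y2.576
G1 X0.000 Y2.576
G1 X0.000 Y0.000
M2 ; end

The solid is a wedge (ramp): 10.8 × 12.9 mm base, rising to 19.4 mm along the y=0 edge and sloping linearly to z=0 at y=12.9. Slicing at Δz = 3.877 mm — 5 equal slices spanning the solid's height, so layer i sits at z = i·h/5 — gives 4 non-empty perimeters. Each is a 4-segment closed polygon; G0 lifts to the layer z and rapids to the start vertex, then G1 traces the edges. The cross-section shrinks linearly with z (the slice at the apex is degenerate and omitted).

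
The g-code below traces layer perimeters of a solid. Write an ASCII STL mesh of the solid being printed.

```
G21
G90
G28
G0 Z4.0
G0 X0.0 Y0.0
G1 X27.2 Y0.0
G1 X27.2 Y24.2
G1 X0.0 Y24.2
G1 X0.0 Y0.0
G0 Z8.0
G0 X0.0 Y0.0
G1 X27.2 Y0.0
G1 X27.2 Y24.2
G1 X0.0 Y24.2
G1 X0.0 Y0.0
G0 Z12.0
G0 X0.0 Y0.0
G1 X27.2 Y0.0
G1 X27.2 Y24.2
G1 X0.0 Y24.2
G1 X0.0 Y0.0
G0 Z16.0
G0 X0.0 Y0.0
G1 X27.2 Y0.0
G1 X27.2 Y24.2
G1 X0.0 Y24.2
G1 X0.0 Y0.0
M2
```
solid part
  facet normal 0.0000 0.0000 -1.0000
    outer loop
      vertex 27.2 24.2 0.0
      vertex 27.2 0.0 0.0
      vertex 0.0 0.0 0.0
    endloop
  endfacet
  facet normal 0.0000 0.0000 -1.0000
    outer loop
      vertex 0.0 24.2 0.0
      vertex 27.2 24.2 0.0
      vertex 0.0 0.0 0.0
    endloop
  endfacet
  facet normal 0.0000 0.0000 1.0000
    outer loop
      vertex 0.0 0.0 16.0
      vertex 27.2 0.0 16.0
      vertex 27.2 24.2 16.0
    endloop
  endfacet
  facet normal 0.0000 0.0000 1.0000
    outer loop
      vertex 0.0 0.0 16.0
      vertex 27.2 24.2 16.0
      vertex 0.0 24.2 16.0
    endloop
  endfacet
  facet normal 0.0000 -1.0000 0.0000
    outer loop
      vertex 0.0 0.0 0.0
      vertex 27.2 0.0 0.0
      vertex 27.2 0.0 16.0
    endloop
  endfacet
  facet normal 0.0000 -1.0000 0.0000
    outer loop
      vertex 0.0 0.0 0.0
      vertex 27.2 0.0 16.0
      vertex 0.0 0.0 16.0
    endloop
  endfacet
  facet normal 0.0000 1.0000 0.0000
    outer loop
      vertex 27.2 24.2 16.0
      vertex 27.2 24.2 0.0
      vertex 0.0 24.2 0.0
    endloop
  endfacet
  facet normal 0.0000 1.0000 0.0000
    outer loop
      vertex 0.0 24.2 16.0
      vertex 27.2 24.2 16.0
      vertex 0.0 24.2 0.0
    endloop
  endfacet
  facet normal -1.0000 0.0000 0.0000
    outer loop
      vertex 0.0 24.2 16.0
      vertex 0.0 24.2 0.0
      vertex 0.0 0.0 0.0
    endloop
  endfacet
  facet normal -1.0000 0.0000 0.0000
    outer loop
      vertex 0.0 0.0 16.0
      vertex 0.0 24.2 16.0
      vertex 0.0 0.0 0.0
    endloop
  endfacet
  facet normal 1.0000 0.0000 0.0000
    outer loop
      vertex 27.2 0.0 0.0
      vertex 27.2 24.2 0.0
      vertex 27.2 24.2 16.0
    endloop
  endfacet
  facet normal 1.0000 0.0000 0.0000
    outer loop
      vertex 27.2 0.0 0.0
      vertex 27.2 24.2 16.0
      vertex 27.2 0.0 16.0
    endloop
  endfacet
endsolid part

The G0 Z moves step by Δz≈4.0 mm. Every layer's G1 loop is the same polygon, so the solid is a straight extrusion of it from z=0 to z≈16. Closing with flat bottom and top caps and triangulating gives 12 facets — a rectangular box, roughly 27.2 × 24.2 mm footprint and 16 mm tall.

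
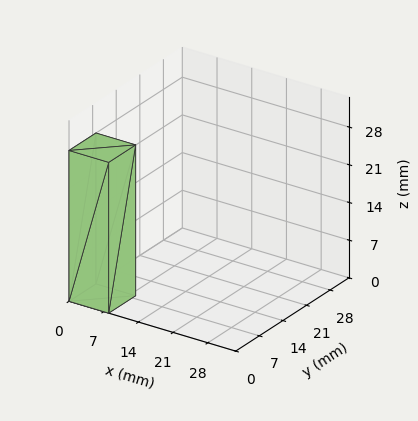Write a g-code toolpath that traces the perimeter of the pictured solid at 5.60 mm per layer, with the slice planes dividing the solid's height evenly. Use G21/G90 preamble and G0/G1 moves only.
Reading the render: the shape is a rectangular box, roughly 8 × 8 mm footprint and 28 mm tall (dimensions read to the nearest mm from the axis ticks). For the g-code, the solid's height is divided into equal slices at the stated Δz and each level perimeter traced with G1 moves after a G0 lift.

; perimeter-only toolpath
G21 ; units = mm
G90 ; absolute positioning
G28 ; home
; layer 1
G0 Z5.60
G0 X0.00 Y0.00
G1 X8.00 Y0.00
G1 X8.00 Y8.00
G1 X0.00 Y8.00
G1 X0.00 Y0.00
; layer 2
G0 Z11.20
G0 X0.00 Y0.00
G1 X8.00 Y0.00
G1 X8.00 Y8.00
G1 X0.00 Y8.00
G1 X0.00 Y0.00
; layer 3
G0 Z16.80
G0 X0.00 Y0.00
G1 X8.00 Y0.00
G1 X8.00 Y8.00
G1 X0.00 Y8.00
G1 X0.00 Y0.00
; layer 4
G0 Z22.40
G0 X0.00 Y0.00
G1 X8.00 Y0.00
G1 X8.00 Y8.00
G1 X0.00 Y8.00
G1 X0.00 Y0.00
; layer 5
G0 Z28.00
G0 X0.00 Y0.00
G1 X8.00 Y0.00
G1 X8.00 Y8.00
G1 X0.00 Y8.00
G1 X0.00 Y0.00
M2 ; end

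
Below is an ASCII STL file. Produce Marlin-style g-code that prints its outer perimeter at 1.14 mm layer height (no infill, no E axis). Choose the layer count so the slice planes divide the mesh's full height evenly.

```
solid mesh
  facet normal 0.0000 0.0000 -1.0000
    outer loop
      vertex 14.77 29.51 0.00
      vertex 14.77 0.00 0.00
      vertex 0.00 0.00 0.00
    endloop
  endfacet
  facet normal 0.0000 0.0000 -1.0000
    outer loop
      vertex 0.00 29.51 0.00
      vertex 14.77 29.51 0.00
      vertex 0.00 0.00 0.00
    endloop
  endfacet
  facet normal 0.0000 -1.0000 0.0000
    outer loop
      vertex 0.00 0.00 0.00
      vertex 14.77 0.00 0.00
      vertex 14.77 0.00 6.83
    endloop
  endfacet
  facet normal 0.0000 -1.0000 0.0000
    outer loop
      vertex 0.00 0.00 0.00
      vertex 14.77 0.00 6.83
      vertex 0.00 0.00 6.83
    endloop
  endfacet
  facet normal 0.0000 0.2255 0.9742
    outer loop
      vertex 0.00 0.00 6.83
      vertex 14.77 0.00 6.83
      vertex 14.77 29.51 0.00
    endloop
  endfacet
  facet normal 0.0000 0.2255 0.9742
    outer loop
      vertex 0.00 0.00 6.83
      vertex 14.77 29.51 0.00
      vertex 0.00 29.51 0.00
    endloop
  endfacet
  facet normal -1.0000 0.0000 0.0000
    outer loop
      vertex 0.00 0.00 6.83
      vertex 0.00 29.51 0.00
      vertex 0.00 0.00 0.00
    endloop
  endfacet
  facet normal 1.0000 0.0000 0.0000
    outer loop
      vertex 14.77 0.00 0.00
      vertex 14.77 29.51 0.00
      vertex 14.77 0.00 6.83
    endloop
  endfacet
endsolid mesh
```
; perimeter-only toolpath
G21 ; units = mm
G90 ; absolute positioning
G28 ; home
; layer 1
G0 Z1.14
G0 X0.00 Y0.00
G1 X14.77 Y0.00
G1 X14.77 Y24.59
G1 X0.00 Y24.59
G1 X0.00 Y0.00
; layer 2
G0 Z2.28
G0 X0.00 Y0.00
G1 X14.77 Y0.00
G1 X14.77 Y19.67
G1 X0.00 Y19.67
G1 X0.00 Y0.00
; layer 3
G0 Z3.42
G0 X0.00 Y0.00
G1 X14.77 Y0.00
G1 X14.77 Y14.76
G1 X0.00 Y14.76
G1 X0.00 Y0.00
; layer 4
G0 Z4.55
G0 X0.00 Y0.00
G1 X14.77 Y0.00
G1 X14.77 Y9.84
G1 X0.00 Y9.84
G1 X0.00 Y0.00
; layer 5
G0 Z5.69
G0 X0.00 Y0.00
G1 X14.77 Y0.00
G1 X14.77 Y4.92
G1 X0.00 Y4.92
G1 X0.00 Y0.00
M2 ; end

The solid is a wedge (ramp): 14.8 × 29.5 mm base, rising to 6.83 mm along the y=0 edge and sloping linearly to z=0 at y=29.5. Slicing at Δz = 1.14 mm — 6 equal slices spanning the solid's height, so layer i sits at z = i·h/6 — gives 5 non-empty perimeters. Each is a 4-segment closed polygon; G0 lifts to the layer z and rapids to the start vertex, then G1 traces the edges. The cross-section shrinks linearly with z (the slice at the apex is degenerate and omitted).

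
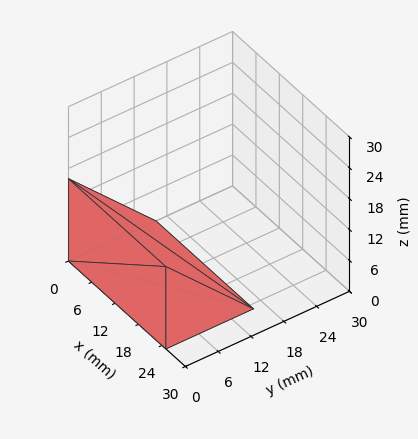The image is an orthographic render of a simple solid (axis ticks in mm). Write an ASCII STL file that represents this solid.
Reading the render: the shape is a wedge (ramp): 25 × 16 mm base, rising to 16 mm along the y=0 edge and sloping linearly to z=0 at y=16 (dimensions read to the nearest mm from the axis ticks). For the STL, each face is triangulated and given an outward normal.

solid part
  facet normal 0.0000 0.0000 -1.0000
    outer loop
      vertex 25.0 16.0 0.0
      vertex 25.0 0.0 0.0
      vertex 0.0 0.0 0.0
    endloop
  endfacet
  facet normal 0.0000 0.0000 -1.0000
    outer loop
      vertex 0.0 16.0 0.0
      vertex 25.0 16.0 0.0
      vertex 0.0 0.0 0.0
    endloop
  endfacet
  facet normal 0.0000 -1.0000 0.0000
    outer loop
      vertex 0.0 0.0 0.0
      vertex 25.0 0.0 0.0
      vertex 25.0 0.0 16.0
    endloop
  endfacet
  facet normal 0.0000 -1.0000 0.0000
    outer loop
      vertex 0.0 0.0 0.0
      vertex 25.0 0.0 16.0
      vertex 0.0 0.0 16.0
    endloop
  endfacet
  facet normal 0.0000 0.7071 0.7071
    outer loop
      vertex 0.0 0.0 16.0
      vertex 25.0 0.0 16.0
      vertex 25.0 16.0 0.0
    endloop
  endfacet
  facet normal 0.0000 0.7071 0.7071
    outer loop
      vertex 0.0 0.0 16.0
      vertex 25.0 16.0 0.0
      vertex 0.0 16.0 0.0
    endloop
  endfacet
  facet normal -1.0000 0.0000 0.0000
    outer loop
      vertex 0.0 0.0 16.0
      vertex 0.0 16.0 0.0
      vertex 0.0 0.0 0.0
    endloop
  endfacet
  facet normal 1.0000 0.0000 0.0000
    outer loop
      vertex 25.0 0.0 0.0
      vertex 25.0 16.0 0.0
      vertex 25.0 0.0 16.0
    endloop
  endfacet
endsolid part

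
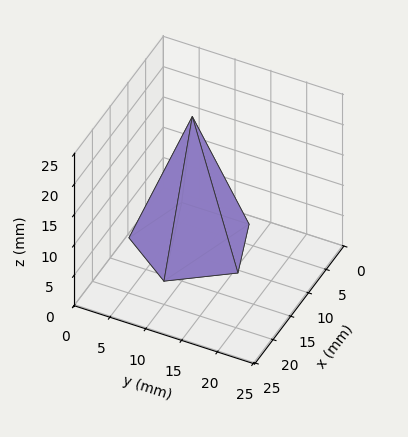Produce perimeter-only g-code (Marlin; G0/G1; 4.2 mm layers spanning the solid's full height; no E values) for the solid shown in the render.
Reading the render: the shape is a regular 5-sided pyramid, base circumscribed radius ≈ 8 mm, apex at z ≈ 21 mm (dimensions read to the nearest mm from the axis ticks). For the g-code, the solid's height is divided into equal slices at the stated Δz and each level perimeter traced with G1 moves after a G0 lift.

; perimeter-only toolpath
G21 ; units = mm
G90 ; absolute positioning
G28 ; home
; layer 1
G0 Z4.2
G0 X14.4 Y8.0
G1 X10.0 Y14.1
G1 X2.8 Y11.8
G1 X2.8 Y4.2
G1 X10.0 Y1.9
G1 X14.4 Y8.0
; layer 2
G0 Z8.4
G0 X12.8 Y8.0
G1 X9.5 Y12.6
G1 X4.1 Y10.8
G1 X4.1 Y5.2
G1 X9.5 Y3.4
G1 X12.8 Y8.0
; layer 3
G0 Z12.6
G0 X11.2 Y8.0
G1 X9.0 Y11.0
G1 X5.4 Y9.9
G1 X5.4 Y6.1
G1 X9.0 Y5.0
G1 X11.2 Y8.0
; layer 4
G0 Z16.8
G0 X9.6 Y8.0
G1 X8.5 Y9.5
G1 X6.7 Y8.9
G1 X6.7 Y7.1
G1 X8.5 Y6.5
G1 X9.6 Y8.0
M2 ; end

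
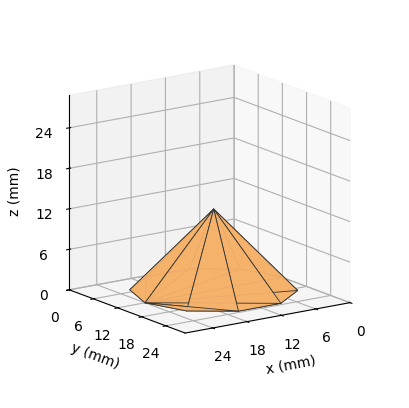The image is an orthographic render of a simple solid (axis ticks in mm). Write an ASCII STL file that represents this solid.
Reading the render: the shape is a regular 10-sided pyramid, base circumscribed radius ≈ 12 mm, apex at z ≈ 12 mm (dimensions read to the nearest mm from the axis ticks). For the STL, each face is triangulated and given an outward normal.

solid part
  facet normal 0.0000 0.0000 -1.0000
    outer loop
      vertex 15.708 23.413 0.000
      vertex 21.708 19.053 0.000
      vertex 24.000 12.000 0.000
    endloop
  endfacet
  facet normal 0.0000 0.0000 -1.0000
    outer loop
      vertex 8.292 23.413 0.000
      vertex 15.708 23.413 0.000
      vertex 24.000 12.000 0.000
    endloop
  endfacet
  facet normal 0.0000 0.0000 -1.0000
    outer loop
      vertex 2.292 19.053 0.000
      vertex 8.292 23.413 0.000
      vertex 24.000 12.000 0.000
    endloop
  endfacet
  facet normal 0.0000 0.0000 -1.0000
    outer loop
      vertex 0.000 12.000 0.000
      vertex 2.292 19.053 0.000
      vertex 24.000 12.000 0.000
    endloop
  endfacet
  facet normal 0.0000 0.0000 -1.0000
    outer loop
      vertex 2.292 4.947 0.000
      vertex 0.000 12.000 0.000
      vertex 24.000 12.000 0.000
    endloop
  endfacet
  facet normal 0.0000 0.0000 -1.0000
    outer loop
      vertex 8.292 0.587 0.000
      vertex 2.292 4.947 0.000
      vertex 24.000 12.000 0.000
    endloop
  endfacet
  facet normal 0.0000 0.0000 -1.0000
    outer loop
      vertex 15.708 0.587 0.000
      vertex 8.292 0.587 0.000
      vertex 24.000 12.000 0.000
    endloop
  endfacet
  facet normal 0.0000 0.0000 -1.0000
    outer loop
      vertex 21.708 4.947 0.000
      vertex 15.708 0.587 0.000
      vertex 24.000 12.000 0.000
    endloop
  endfacet
  facet normal 0.6891 0.2240 0.6891
    outer loop
      vertex 24.000 12.000 0.000
      vertex 21.708 19.053 0.000
      vertex 12.000 12.000 12.000
    endloop
  endfacet
  facet normal 0.4260 0.5862 0.6891
    outer loop
      vertex 21.708 19.053 0.000
      vertex 15.708 23.413 0.000
      vertex 12.000 12.000 12.000
    endloop
  endfacet
  facet normal 0.0000 0.7246 0.6892
    outer loop
      vertex 15.708 23.413 0.000
      vertex 8.292 23.413 0.000
      vertex 12.000 12.000 12.000
    endloop
  endfacet
  facet normal -0.4260 0.5862 0.6891
    outer loop
      vertex 8.292 23.413 0.000
      vertex 2.292 19.053 0.000
      vertex 12.000 12.000 12.000
    endloop
  endfacet
  facet normal -0.6891 0.2240 0.6891
    outer loop
      vertex 2.292 19.053 0.000
      vertex 0.000 12.000 0.000
      vertex 12.000 12.000 12.000
    endloop
  endfacet
  facet normal -0.6891 -0.2240 0.6891
    outer loop
      vertex 0.000 12.000 0.000
      vertex 2.292 4.947 0.000
      vertex 12.000 12.000 12.000
    endloop
  endfacet
  facet normal -0.4260 -0.5862 0.6891
    outer loop
      vertex 2.292 4.947 0.000
      vertex 8.292 0.587 0.000
      vertex 12.000 12.000 12.000
    endloop
  endfacet
  facet normal 0.0000 -0.7246 0.6892
    outer loop
      vertex 8.292 0.587 0.000
      vertex 15.708 0.587 0.000
      vertex 12.000 12.000 12.000
    endloop
  endfacet
  facet normal 0.4260 -0.5862 0.6891
    outer loop
      vertex 15.708 0.587 0.000
      vertex 21.708 4.947 0.000
      vertex 12.000 12.000 12.000
    endloop
  endfacet
  facet normal 0.6891 -0.2240 0.6891
    outer loop
      vertex 21.708 4.947 0.000
      vertex 24.000 12.000 0.000
      vertex 12.000 12.000 12.000
    endloop
  endfacet
endsolid part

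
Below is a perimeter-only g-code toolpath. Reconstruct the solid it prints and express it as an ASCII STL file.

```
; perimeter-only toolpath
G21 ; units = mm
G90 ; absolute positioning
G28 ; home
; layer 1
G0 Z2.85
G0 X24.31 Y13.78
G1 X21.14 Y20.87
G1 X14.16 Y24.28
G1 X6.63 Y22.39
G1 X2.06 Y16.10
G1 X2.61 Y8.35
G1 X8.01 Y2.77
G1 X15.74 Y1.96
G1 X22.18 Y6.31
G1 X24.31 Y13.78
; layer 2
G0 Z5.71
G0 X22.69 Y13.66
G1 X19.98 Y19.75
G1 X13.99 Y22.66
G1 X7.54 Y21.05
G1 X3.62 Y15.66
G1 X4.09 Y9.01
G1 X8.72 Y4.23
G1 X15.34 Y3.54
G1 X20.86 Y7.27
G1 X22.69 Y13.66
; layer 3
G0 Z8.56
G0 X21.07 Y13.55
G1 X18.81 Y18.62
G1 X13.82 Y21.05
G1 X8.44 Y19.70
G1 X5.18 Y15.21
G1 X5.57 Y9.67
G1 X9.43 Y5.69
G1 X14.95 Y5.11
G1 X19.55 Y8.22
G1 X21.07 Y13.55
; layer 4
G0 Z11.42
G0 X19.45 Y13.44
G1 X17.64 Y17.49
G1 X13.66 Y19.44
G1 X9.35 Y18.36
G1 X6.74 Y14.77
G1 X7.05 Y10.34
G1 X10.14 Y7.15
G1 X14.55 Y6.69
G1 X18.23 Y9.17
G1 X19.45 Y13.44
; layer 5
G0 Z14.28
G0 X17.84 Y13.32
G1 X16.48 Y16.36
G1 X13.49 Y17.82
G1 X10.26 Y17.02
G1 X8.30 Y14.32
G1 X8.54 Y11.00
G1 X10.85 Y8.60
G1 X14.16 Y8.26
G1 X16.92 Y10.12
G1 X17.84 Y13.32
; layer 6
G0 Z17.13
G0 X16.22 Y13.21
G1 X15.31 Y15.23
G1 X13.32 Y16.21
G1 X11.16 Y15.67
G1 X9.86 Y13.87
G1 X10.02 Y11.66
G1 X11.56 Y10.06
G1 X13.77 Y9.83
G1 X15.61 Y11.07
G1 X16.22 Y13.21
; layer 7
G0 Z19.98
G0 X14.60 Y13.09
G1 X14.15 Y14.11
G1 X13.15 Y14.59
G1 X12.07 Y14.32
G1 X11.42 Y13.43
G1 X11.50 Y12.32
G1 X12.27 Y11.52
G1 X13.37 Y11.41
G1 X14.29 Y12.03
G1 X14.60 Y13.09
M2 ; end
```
solid part
  facet normal 0.0000 0.0000 -1.0000
    outer loop
      vertex 14.33 25.89 0.00
      vertex 22.31 22.00 0.00
      vertex 25.93 13.89 0.00
    endloop
  endfacet
  facet normal 0.0000 0.0000 -1.0000
    outer loop
      vertex 5.72 23.74 0.00
      vertex 14.33 25.89 0.00
      vertex 25.93 13.89 0.00
    endloop
  endfacet
  facet normal 0.0000 0.0000 -1.0000
    outer loop
      vertex 0.50 16.55 0.00
      vertex 5.72 23.74 0.00
      vertex 25.93 13.89 0.00
    endloop
  endfacet
  facet normal 0.0000 0.0000 -1.0000
    outer loop
      vertex 1.13 7.69 0.00
      vertex 0.50 16.55 0.00
      vertex 25.93 13.89 0.00
    endloop
  endfacet
  facet normal 0.0000 0.0000 -1.0000
    outer loop
      vertex 7.30 1.31 0.00
      vertex 1.13 7.69 0.00
      vertex 25.93 13.89 0.00
    endloop
  endfacet
  facet normal 0.0000 0.0000 -1.0000
    outer loop
      vertex 16.13 0.39 0.00
      vertex 7.30 1.31 0.00
      vertex 25.93 13.89 0.00
    endloop
  endfacet
  facet normal 0.0000 0.0000 -1.0000
    outer loop
      vertex 23.49 5.36 0.00
      vertex 16.13 0.39 0.00
      vertex 25.93 13.89 0.00
    endloop
  endfacet
  facet normal 0.8055 0.3595 0.4710
    outer loop
      vertex 25.93 13.89 0.00
      vertex 22.31 22.00 0.00
      vertex 12.98 12.98 22.84
    endloop
  endfacet
  facet normal 0.3865 0.7929 0.4710
    outer loop
      vertex 22.31 22.00 0.00
      vertex 14.33 25.89 0.00
      vertex 12.98 12.98 22.84
    endloop
  endfacet
  facet normal -0.2137 0.8558 0.4711
    outer loop
      vertex 14.33 25.89 0.00
      vertex 5.72 23.74 0.00
      vertex 12.98 12.98 22.84
    endloop
  endfacet
  facet normal -0.7138 0.5182 0.4710
    outer loop
      vertex 5.72 23.74 0.00
      vertex 0.50 16.55 0.00
      vertex 12.98 12.98 22.84
    endloop
  endfacet
  facet normal -0.8799 -0.0626 0.4710
    outer loop
      vertex 0.50 16.55 0.00
      vertex 1.13 7.69 0.00
      vertex 12.98 12.98 22.84
    endloop
  endfacet
  facet normal -0.6341 -0.6132 0.4710
    outer loop
      vertex 1.13 7.69 0.00
      vertex 7.30 1.31 0.00
      vertex 12.98 12.98 22.84
    endloop
  endfacet
  facet normal -0.0914 -0.8774 0.4710
    outer loop
      vertex 7.30 1.31 0.00
      vertex 16.13 0.39 0.00
      vertex 12.98 12.98 22.84
    endloop
  endfacet
  facet normal 0.4937 -0.7310 0.4711
    outer loop
      vertex 16.13 0.39 0.00
      vertex 23.49 5.36 0.00
      vertex 12.98 12.98 22.84
    endloop
  endfacet
  facet normal 0.8480 -0.2426 0.4712
    outer loop
      vertex 23.49 5.36 0.00
      vertex 25.93 13.89 0.00
      vertex 12.98 12.98 22.84
    endloop
  endfacet
endsolid part

The G0 Z moves step by Δz≈2.85 mm. The G1 loops shrink linearly with z, so the solid tapers from its base footprint up to z≈22.8. Closing with a flat bottom cap and the tapered top and triangulating gives 16 facets — a regular 9-sided pyramid, base circumscribed radius ≈ 13 mm, apex at z ≈ 22.8 mm.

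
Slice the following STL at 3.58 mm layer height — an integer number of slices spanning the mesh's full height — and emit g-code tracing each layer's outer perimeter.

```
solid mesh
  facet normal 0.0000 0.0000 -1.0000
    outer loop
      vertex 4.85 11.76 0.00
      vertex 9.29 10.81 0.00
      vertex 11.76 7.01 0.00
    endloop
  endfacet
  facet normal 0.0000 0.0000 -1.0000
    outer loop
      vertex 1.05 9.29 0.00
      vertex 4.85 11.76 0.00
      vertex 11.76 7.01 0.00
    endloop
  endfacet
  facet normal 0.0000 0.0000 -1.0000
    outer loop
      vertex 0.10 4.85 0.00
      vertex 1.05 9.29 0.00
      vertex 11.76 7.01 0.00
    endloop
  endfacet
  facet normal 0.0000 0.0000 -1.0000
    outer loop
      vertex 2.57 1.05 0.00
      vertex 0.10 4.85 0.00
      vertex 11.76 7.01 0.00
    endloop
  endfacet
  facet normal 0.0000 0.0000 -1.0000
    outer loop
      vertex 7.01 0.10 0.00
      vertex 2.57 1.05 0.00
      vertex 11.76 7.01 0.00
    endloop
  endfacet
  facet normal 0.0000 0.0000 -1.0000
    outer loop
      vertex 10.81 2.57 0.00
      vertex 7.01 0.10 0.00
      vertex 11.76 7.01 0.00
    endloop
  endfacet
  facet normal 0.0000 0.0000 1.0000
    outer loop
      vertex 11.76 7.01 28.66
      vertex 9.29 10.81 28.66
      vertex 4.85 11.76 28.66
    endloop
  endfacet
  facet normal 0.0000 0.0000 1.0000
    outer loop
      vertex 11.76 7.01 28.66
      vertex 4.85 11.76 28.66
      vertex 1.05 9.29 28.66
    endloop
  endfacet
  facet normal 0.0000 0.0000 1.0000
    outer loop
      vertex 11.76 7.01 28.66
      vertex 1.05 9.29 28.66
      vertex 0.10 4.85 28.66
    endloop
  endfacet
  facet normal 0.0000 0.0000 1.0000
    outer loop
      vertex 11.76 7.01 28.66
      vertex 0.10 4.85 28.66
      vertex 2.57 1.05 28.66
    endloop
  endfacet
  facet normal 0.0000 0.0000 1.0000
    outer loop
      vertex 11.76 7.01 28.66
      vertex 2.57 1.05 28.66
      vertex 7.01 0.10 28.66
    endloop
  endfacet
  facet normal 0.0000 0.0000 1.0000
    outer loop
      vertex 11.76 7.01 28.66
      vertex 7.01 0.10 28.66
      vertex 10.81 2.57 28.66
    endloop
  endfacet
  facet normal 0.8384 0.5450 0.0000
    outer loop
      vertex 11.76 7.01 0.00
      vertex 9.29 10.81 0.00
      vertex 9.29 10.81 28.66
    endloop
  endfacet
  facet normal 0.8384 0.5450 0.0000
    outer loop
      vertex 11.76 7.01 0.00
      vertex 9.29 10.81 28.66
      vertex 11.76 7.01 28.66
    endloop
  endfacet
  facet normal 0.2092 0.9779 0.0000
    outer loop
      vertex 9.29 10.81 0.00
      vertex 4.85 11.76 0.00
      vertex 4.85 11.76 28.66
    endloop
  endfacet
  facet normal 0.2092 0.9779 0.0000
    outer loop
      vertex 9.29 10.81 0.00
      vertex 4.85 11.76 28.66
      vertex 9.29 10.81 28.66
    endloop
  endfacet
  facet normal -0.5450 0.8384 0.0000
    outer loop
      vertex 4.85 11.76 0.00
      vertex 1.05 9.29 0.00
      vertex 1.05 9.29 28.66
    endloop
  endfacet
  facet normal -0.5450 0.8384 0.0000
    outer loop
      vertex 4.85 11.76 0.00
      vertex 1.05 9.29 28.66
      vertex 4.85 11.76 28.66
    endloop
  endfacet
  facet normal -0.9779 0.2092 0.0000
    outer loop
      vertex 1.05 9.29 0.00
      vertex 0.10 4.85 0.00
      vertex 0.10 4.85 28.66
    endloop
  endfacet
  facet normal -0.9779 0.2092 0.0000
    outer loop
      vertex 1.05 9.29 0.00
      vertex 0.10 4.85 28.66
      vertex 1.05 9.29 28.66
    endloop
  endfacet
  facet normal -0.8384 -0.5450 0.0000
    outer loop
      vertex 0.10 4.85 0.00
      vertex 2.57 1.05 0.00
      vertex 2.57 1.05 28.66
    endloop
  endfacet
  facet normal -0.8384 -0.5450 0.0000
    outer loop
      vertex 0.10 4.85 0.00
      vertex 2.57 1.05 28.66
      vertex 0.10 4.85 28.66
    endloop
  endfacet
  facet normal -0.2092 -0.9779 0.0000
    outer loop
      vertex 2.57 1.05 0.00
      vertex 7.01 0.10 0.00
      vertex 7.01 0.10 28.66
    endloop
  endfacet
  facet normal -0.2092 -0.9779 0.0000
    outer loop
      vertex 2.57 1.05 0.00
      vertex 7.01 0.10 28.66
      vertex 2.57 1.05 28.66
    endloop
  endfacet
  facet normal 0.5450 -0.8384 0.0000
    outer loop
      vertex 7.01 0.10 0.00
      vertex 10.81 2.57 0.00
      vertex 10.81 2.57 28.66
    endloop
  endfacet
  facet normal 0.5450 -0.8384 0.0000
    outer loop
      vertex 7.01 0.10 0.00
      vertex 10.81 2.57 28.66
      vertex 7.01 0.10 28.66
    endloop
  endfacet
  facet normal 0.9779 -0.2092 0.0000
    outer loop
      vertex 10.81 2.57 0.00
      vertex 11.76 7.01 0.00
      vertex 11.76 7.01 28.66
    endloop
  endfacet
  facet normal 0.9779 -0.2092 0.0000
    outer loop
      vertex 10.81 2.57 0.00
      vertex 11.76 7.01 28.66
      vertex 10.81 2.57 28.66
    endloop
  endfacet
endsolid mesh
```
; perimeter-only toolpath
G21 ; units = mm
G90 ; absolute positioning
G28 ; home
; layer 1
G0 Z3.58
G0 X11.76 Y7.01
G1 X9.29 Y10.81
G1 X4.85 Y11.76
G1 X1.05 Y9.29
G1 X0.10 Y4.85
G1 X2.57 Y1.05
G1 X7.01 Y0.10
G1 X10.81 Y2.57
G1 X11.76 Y7.01
; layer 2
G0 Z7.17
G0 X11.76 Y7.01
G1 X9.29 Y10.81
G1 X4.85 Y11.76
G1 X1.05 Y9.29
G1 X0.10 Y4.85
G1 X2.57 Y1.05
G1 X7.01 Y0.10
G1 X10.81 Y2.57
G1 X11.76 Y7.01
; layer 3
G0 Z10.75
G0 X11.76 Y7.01
G1 X9.29 Y10.81
G1 X4.85 Y11.76
G1 X1.05 Y9.29
G1 X0.10 Y4.85
G1 X2.57 Y1.05
G1 X7.01 Y0.10
G1 X10.81 Y2.57
G1 X11.76 Y7.01
; layer 4
G0 Z14.33
G0 X11.76 Y7.01
G1 X9.29 Y10.81
G1 X4.85 Y11.76
G1 X1.05 Y9.29
G1 X0.10 Y4.85
G1 X2.57 Y1.05
G1 X7.01 Y0.10
G1 X10.81 Y2.57
G1 X11.76 Y7.01
; layer 5
G0 Z17.91
G0 X11.76 Y7.01
G1 X9.29 Y10.81
G1 X4.85 Y11.76
G1 X1.05 Y9.29
G1 X0.10 Y4.85
G1 X2.57 Y1.05
G1 X7.01 Y0.10
G1 X10.81 Y2.57
G1 X11.76 Y7.01
; layer 6
G0 Z21.50
G0 X11.76 Y7.01
G1 X9.29 Y10.81
G1 X4.85 Y11.76
G1 X1.05 Y9.29
G1 X0.10 Y4.85
G1 X2.57 Y1.05
G1 X7.01 Y0.10
G1 X10.81 Y2.57
G1 X11.76 Y7.01
; layer 7
G0 Z25.08
G0 X11.76 Y7.01
G1 X9.29 Y10.81
G1 X4.85 Y11.76
G1 X1.05 Y9.29
G1 X0.10 Y4.85
G1 X2.57 Y1.05
G1 X7.01 Y0.10
G1 X10.81 Y2.57
G1 X11.76 Y7.01
; layer 8
G0 Z28.66
G0 X11.76 Y7.01
G1 X9.29 Y10.81
G1 X4.85 Y11.76
G1 X1.05 Y9.29
G1 X0.10 Y4.85
G1 X2.57 Y1.05
G1 X7.01 Y0.10
G1 X10.81 Y2.57
G1 X11.76 Y7.01
M2 ; end

The solid is a regular 8-sided prism (a cylinder approximated with 8 flat sides), circumscribed radius ≈ 5.93 mm, height ≈ 28.7 mm. Slicing at Δz = 3.58 mm — 8 equal slices spanning the solid's height, so layer i sits at z = i·h/8 — gives 8 non-empty perimeters. Each is a 8-segment closed polygon; G0 lifts to the layer z and rapids to the start vertex, then G1 traces the edges.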